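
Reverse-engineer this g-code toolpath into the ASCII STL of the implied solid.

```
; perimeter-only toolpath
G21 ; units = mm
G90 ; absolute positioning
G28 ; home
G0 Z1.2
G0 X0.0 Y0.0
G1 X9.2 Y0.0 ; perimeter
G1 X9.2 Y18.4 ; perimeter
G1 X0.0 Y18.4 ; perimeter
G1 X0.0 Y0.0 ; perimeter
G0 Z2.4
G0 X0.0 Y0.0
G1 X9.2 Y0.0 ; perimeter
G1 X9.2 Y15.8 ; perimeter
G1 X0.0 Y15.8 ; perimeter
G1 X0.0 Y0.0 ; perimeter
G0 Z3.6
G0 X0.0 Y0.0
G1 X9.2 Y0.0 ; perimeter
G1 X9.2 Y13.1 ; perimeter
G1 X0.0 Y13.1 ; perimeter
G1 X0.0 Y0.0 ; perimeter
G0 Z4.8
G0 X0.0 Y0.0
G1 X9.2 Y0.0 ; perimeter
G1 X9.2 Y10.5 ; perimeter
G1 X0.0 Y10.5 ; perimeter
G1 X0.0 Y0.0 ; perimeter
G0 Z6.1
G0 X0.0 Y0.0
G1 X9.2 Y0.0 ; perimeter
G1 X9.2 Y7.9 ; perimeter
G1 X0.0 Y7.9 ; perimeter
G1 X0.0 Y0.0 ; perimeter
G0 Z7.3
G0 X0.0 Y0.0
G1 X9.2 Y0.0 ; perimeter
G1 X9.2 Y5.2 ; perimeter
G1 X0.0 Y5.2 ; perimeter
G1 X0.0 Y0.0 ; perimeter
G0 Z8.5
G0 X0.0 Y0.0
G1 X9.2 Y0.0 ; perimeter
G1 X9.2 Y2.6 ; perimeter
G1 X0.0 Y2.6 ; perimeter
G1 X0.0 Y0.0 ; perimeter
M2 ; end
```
solid part
  facet normal 0.0000 0.0000 -1.0000
    outer loop
      vertex 9.2 21.0 0.0
      vertex 9.2 0.0 0.0
      vertex 0.0 0.0 0.0
    endloop
  endfacet
  facet normal 0.0000 0.0000 -1.0000
    outer loop
      vertex 0.0 21.0 0.0
      vertex 9.2 21.0 0.0
      vertex 0.0 0.0 0.0
    endloop
  endfacet
  facet normal 0.0000 -1.0000 0.0000
    outer loop
      vertex 0.0 0.0 0.0
      vertex 9.2 0.0 0.0
      vertex 9.2 0.0 9.7
    endloop
  endfacet
  facet normal 0.0000 -1.0000 0.0000
    outer loop
      vertex 0.0 0.0 0.0
      vertex 9.2 0.0 9.7
      vertex 0.0 0.0 9.7
    endloop
  endfacet
  facet normal 0.0000 0.4193 0.9078
    outer loop
      vertex 0.0 0.0 9.7
      vertex 9.2 0.0 9.7
      vertex 9.2 21.0 0.0
    endloop
  endfacet
  facet normal 0.0000 0.4193 0.9078
    outer loop
      vertex 0.0 0.0 9.7
      vertex 9.2 21.0 0.0
      vertex 0.0 21.0 0.0
    endloop
  endfacet
  facet normal -1.0000 0.0000 0.0000
    outer loop
      vertex 0.0 0.0 9.7
      vertex 0.0 21.0 0.0
      vertex 0.0 0.0 0.0
    endloop
  endfacet
  facet normal 1.0000 0.0000 0.0000
    outer loop
      vertex 9.2 0.0 0.0
      vertex 9.2 21.0 0.0
      vertex 9.2 0.0 9.7
    endloop
  endfacet
endsolid part

The G0 Z moves step by Δz≈1.2 mm. The G1 loops shrink linearly with z, so the solid tapers from its base footprint up to z≈9.7. Closing with a flat bottom cap and the tapered top and triangulating gives 8 facets — a wedge (ramp): 9.2 × 21 mm base, rising to 9.7 mm along the y=0 edge and sloping linearly to z=0 at y=21.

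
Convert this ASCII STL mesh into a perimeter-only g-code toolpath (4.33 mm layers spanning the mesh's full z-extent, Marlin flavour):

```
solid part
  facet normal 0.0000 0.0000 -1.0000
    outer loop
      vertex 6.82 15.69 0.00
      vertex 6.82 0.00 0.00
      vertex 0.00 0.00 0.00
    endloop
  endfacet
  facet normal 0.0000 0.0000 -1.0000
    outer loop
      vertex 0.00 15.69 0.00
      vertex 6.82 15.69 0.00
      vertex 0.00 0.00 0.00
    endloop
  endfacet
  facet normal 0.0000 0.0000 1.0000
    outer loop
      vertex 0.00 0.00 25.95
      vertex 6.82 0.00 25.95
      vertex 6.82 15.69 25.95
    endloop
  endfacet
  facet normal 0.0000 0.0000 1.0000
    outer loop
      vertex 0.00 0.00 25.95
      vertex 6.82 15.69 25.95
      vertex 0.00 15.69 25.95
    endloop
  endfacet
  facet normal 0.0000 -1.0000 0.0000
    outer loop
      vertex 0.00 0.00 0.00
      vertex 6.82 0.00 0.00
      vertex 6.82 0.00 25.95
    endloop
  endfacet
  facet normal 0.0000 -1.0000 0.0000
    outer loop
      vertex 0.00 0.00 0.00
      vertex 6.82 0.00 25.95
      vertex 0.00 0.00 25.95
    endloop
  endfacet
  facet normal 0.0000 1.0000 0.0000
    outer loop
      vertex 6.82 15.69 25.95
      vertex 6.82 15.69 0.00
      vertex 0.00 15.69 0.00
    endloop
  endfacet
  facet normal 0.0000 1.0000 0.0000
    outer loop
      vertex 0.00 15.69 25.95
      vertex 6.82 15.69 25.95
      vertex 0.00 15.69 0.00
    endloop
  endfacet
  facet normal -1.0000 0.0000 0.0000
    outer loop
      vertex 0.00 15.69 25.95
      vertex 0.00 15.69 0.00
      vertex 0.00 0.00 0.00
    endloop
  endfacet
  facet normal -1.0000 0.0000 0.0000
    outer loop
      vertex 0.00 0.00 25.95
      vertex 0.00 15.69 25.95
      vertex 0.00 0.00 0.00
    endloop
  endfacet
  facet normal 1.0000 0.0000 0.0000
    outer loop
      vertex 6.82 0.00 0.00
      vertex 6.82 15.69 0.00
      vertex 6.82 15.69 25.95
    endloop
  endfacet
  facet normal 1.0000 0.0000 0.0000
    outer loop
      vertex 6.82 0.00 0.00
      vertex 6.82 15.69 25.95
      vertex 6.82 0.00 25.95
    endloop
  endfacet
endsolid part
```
; perimeter-only toolpath
G21 ; units = mm
G90 ; absolute positioning
G28 ; home
; layer 1
G0 Z4.33
G0 X0.00 Y0.00
G1 X6.82 Y0.00
G1 X6.82 Y15.69
G1 X0.00 Y15.69
G1 X0.00 Y0.00
; layer 2
G0 Z8.65
G0 X0.00 Y0.00
G1 X6.82 Y0.00
G1 X6.82 Y15.69
G1 X0.00 Y15.69
G1 X0.00 Y0.00
; layer 3
G0 Z12.98
G0 X0.00 Y0.00
G1 X6.82 Y0.00
G1 X6.82 Y15.69
G1 X0.00 Y15.69
G1 X0.00 Y0.00
; layer 4
G0 Z17.30
G0 X0.00 Y0.00
G1 X6.82 Y0.00
G1 X6.82 Y15.69
G1 X0.00 Y15.69
G1 X0.00 Y0.00
; layer 5
G0 Z21.62
G0 X0.00 Y0.00
G1 X6.82 Y0.00
G1 X6.82 Y15.69
G1 X0.00 Y15.69
G1 X0.00 Y0.00
; layer 6
G0 Z25.95
G0 X0.00 Y0.00
G1 X6.82 Y0.00
G1 X6.82 Y15.69
G1 X0.00 Y15.69
G1 X0.00 Y0.00
M2 ; end

The solid is a rectangular box, roughly 6.82 × 15.7 mm footprint and 25.9 mm tall. Slicing at Δz = 4.33 mm — 6 equal slices spanning the solid's height, so layer i sits at z = i·h/6 — gives 6 non-empty perimeters. Each is a 4-segment closed polygon; G0 lifts to the layer z and rapids to the start vertex, then G1 traces the edges.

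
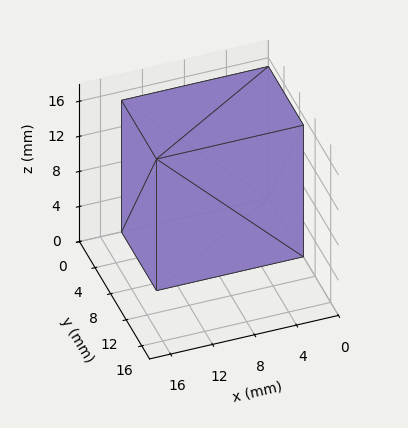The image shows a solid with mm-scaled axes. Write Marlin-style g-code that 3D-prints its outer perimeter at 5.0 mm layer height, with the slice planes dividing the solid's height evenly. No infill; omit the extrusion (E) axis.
Reading the render: the shape is a rectangular box, roughly 14 × 9 mm footprint and 15 mm tall (dimensions read to the nearest mm from the axis ticks). For the g-code, the solid's height is divided into equal slices at the stated Δz and each level perimeter traced with G1 moves after a G0 lift.

; perimeter-only toolpath
G21 ; units = mm
G90 ; absolute positioning
G28 ; home
; layer 1
G0 Z5.0
G0 X0.0 Y0.0
G1 X14.0 Y0.0
G1 X14.0 Y9.0
G1 X0.0 Y9.0
G1 X0.0 Y0.0
; layer 2
G0 Z10.0
G0 X0.0 Y0.0
G1 X14.0 Y0.0
G1 X14.0 Y9.0
G1 X0.0 Y9.0
G1 X0.0 Y0.0
; layer 3
G0 Z15.0
G0 X0.0 Y0.0
G1 X14.0 Y0.0
G1 X14.0 Y9.0
G1 X0.0 Y9.0
G1 X0.0 Y0.0
M2 ; end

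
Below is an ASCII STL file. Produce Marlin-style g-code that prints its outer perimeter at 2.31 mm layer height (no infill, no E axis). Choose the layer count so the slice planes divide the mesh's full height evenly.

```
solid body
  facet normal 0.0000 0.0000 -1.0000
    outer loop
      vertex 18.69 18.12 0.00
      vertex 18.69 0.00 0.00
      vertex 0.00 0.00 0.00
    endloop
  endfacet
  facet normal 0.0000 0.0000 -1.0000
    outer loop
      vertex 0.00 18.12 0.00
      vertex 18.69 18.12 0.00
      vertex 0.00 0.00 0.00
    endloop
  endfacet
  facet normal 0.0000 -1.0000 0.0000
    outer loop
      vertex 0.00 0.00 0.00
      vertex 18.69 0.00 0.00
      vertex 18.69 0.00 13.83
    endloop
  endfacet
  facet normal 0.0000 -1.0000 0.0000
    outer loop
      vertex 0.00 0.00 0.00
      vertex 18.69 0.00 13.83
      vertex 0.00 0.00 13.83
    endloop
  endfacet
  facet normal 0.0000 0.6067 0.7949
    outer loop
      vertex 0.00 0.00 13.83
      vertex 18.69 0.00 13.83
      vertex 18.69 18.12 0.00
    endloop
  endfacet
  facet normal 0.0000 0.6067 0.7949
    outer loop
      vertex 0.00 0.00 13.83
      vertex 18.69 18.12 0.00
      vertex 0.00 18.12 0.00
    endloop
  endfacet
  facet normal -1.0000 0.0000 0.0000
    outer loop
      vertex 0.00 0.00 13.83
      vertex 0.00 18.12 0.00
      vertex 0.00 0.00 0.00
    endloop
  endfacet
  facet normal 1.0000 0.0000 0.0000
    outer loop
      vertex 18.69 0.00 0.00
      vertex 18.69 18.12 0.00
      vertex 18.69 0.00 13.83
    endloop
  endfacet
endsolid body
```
; perimeter-only toolpath
G21 ; units = mm
G90 ; absolute positioning
G28 ; home
; layer 1
G0 Z2.31
G0 X0.00 Y0.00
G1 X18.69 Y0.00
G1 X18.69 Y15.10
G1 X0.00 Y15.10
G1 X0.00 Y0.00
; layer 2
G0 Z4.61
G0 X0.00 Y0.00
G1 X18.69 Y0.00
G1 X18.69 Y12.08
G1 X0.00 Y12.08
G1 X0.00 Y0.00
; layer 3
G0 Z6.92
G0 X0.00 Y0.00
G1 X18.69 Y0.00
G1 X18.69 Y9.06
G1 X0.00 Y9.06
G1 X0.00 Y0.00
; layer 4
G0 Z9.22
G0 X0.00 Y0.00
G1 X18.69 Y0.00
G1 X18.69 Y6.04
G1 X0.00 Y6.04
G1 X0.00 Y0.00
; layer 5
G0 Z11.53
G0 X0.00 Y0.00
G1 X18.69 Y0.00
G1 X18.69 Y3.02
G1 X0.00 Y3.02
G1 X0.00 Y0.00
M2 ; end

The solid is a wedge (ramp): 18.7 × 18.1 mm base, rising to 13.8 mm along the y=0 edge and sloping linearly to z=0 at y=18.1. Slicing at Δz = 2.31 mm — 6 equal slices spanning the solid's height, so layer i sits at z = i·h/6 — gives 5 non-empty perimeters. Each is a 4-segment closed polygon; G0 lifts to the layer z and rapids to the start vertex, then G1 traces the edges. The cross-section shrinks linearly with z (the slice at the apex is degenerate and omitted).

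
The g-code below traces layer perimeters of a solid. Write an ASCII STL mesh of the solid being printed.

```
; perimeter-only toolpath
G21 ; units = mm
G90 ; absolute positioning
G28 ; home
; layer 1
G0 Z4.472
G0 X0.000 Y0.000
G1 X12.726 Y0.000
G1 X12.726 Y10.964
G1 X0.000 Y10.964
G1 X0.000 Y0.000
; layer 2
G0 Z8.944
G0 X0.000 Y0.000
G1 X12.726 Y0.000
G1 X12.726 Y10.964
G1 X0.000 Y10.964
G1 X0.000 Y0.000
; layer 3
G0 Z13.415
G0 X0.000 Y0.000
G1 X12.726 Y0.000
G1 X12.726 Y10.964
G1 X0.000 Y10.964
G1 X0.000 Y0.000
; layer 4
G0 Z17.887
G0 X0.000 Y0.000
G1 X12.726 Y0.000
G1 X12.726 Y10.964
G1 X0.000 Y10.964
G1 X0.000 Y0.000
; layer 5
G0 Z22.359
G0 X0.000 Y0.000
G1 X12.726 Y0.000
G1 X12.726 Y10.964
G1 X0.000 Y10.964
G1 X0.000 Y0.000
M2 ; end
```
solid part
  facet normal 0.0000 0.0000 -1.0000
    outer loop
      vertex 12.726 10.964 0.000
      vertex 12.726 0.000 0.000
      vertex 0.000 0.000 0.000
    endloop
  endfacet
  facet normal 0.0000 0.0000 -1.0000
    outer loop
      vertex 0.000 10.964 0.000
      vertex 12.726 10.964 0.000
      vertex 0.000 0.000 0.000
    endloop
  endfacet
  facet normal 0.0000 0.0000 1.0000
    outer loop
      vertex 0.000 0.000 22.359
      vertex 12.726 0.000 22.359
      vertex 12.726 10.964 22.359
    endloop
  endfacet
  facet normal 0.0000 0.0000 1.0000
    outer loop
      vertex 0.000 0.000 22.359
      vertex 12.726 10.964 22.359
      vertex 0.000 10.964 22.359
    endloop
  endfacet
  facet normal 0.0000 -1.0000 0.0000
    outer loop
      vertex 0.000 0.000 0.000
      vertex 12.726 0.000 0.000
      vertex 12.726 0.000 22.359
    endloop
  endfacet
  facet normal 0.0000 -1.0000 0.0000
    outer loop
      vertex 0.000 0.000 0.000
      vertex 12.726 0.000 22.359
      vertex 0.000 0.000 22.359
    endloop
  endfacet
  facet normal 0.0000 1.0000 0.0000
    outer loop
      vertex 12.726 10.964 22.359
      vertex 12.726 10.964 0.000
      vertex 0.000 10.964 0.000
    endloop
  endfacet
  facet normal 0.0000 1.0000 0.0000
    outer loop
      vertex 0.000 10.964 22.359
      vertex 12.726 10.964 22.359
      vertex 0.000 10.964 0.000
    endloop
  endfacet
  facet normal -1.0000 0.0000 0.0000
    outer loop
      vertex 0.000 10.964 22.359
      vertex 0.000 10.964 0.000
      vertex 0.000 0.000 0.000
    endloop
  endfacet
  facet normal -1.0000 0.0000 0.0000
    outer loop
      vertex 0.000 0.000 22.359
      vertex 0.000 10.964 22.359
      vertex 0.000 0.000 0.000
    endloop
  endfacet
  facet normal 1.0000 0.0000 0.0000
    outer loop
      vertex 12.726 0.000 0.000
      vertex 12.726 10.964 0.000
      vertex 12.726 10.964 22.359
    endloop
  endfacet
  facet normal 1.0000 0.0000 0.0000
    outer loop
      vertex 12.726 0.000 0.000
      vertex 12.726 10.964 22.359
      vertex 12.726 0.000 22.359
    endloop
  endfacet
endsolid part

The G0 Z moves step by Δz≈4.472 mm. Every layer's G1 loop is the same polygon, so the solid is a straight extrusion of it from z=0 to z≈22.4. Closing with flat bottom and top caps and triangulating gives 12 facets — a rectangular box, roughly 12.7 × 11 mm footprint and 22.4 mm tall.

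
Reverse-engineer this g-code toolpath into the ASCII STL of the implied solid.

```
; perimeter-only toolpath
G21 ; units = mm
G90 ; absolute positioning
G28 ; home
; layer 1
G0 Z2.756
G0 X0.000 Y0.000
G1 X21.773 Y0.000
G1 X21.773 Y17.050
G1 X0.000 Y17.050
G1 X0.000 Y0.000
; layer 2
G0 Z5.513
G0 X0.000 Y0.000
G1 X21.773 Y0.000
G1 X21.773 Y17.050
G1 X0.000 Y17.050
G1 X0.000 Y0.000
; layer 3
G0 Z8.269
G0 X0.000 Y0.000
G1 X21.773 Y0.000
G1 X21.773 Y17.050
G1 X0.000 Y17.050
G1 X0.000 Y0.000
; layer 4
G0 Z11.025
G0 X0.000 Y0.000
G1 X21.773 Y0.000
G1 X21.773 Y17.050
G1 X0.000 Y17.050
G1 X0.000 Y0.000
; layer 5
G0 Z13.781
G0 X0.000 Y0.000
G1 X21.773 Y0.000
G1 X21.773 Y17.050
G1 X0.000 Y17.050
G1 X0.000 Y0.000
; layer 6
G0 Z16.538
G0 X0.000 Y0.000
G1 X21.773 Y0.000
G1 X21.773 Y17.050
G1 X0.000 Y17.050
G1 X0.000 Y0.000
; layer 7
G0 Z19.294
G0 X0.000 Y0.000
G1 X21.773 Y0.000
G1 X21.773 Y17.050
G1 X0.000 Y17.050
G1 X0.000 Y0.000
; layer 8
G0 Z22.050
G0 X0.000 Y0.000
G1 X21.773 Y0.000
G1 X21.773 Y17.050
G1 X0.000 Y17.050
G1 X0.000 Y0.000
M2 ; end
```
solid part
  facet normal 0.0000 0.0000 -1.0000
    outer loop
      vertex 21.773 17.050 0.000
      vertex 21.773 0.000 0.000
      vertex 0.000 0.000 0.000
    endloop
  endfacet
  facet normal 0.0000 0.0000 -1.0000
    outer loop
      vertex 0.000 17.050 0.000
      vertex 21.773 17.050 0.000
      vertex 0.000 0.000 0.000
    endloop
  endfacet
  facet normal 0.0000 0.0000 1.0000
    outer loop
      vertex 0.000 0.000 22.050
      vertex 21.773 0.000 22.050
      vertex 21.773 17.050 22.050
    endloop
  endfacet
  facet normal 0.0000 0.0000 1.0000
    outer loop
      vertex 0.000 0.000 22.050
      vertex 21.773 17.050 22.050
      vertex 0.000 17.050 22.050
    endloop
  endfacet
  facet normal 0.0000 -1.0000 0.0000
    outer loop
      vertex 0.000 0.000 0.000
      vertex 21.773 0.000 0.000
      vertex 21.773 0.000 22.050
    endloop
  endfacet
  facet normal 0.0000 -1.0000 0.0000
    outer loop
      vertex 0.000 0.000 0.000
      vertex 21.773 0.000 22.050
      vertex 0.000 0.000 22.050
    endloop
  endfacet
  facet normal 0.0000 1.0000 0.0000
    outer loop
      vertex 21.773 17.050 22.050
      vertex 21.773 17.050 0.000
      vertex 0.000 17.050 0.000
    endloop
  endfacet
  facet normal 0.0000 1.0000 0.0000
    outer loop
      vertex 0.000 17.050 22.050
      vertex 21.773 17.050 22.050
      vertex 0.000 17.050 0.000
    endloop
  endfacet
  facet normal -1.0000 0.0000 0.0000
    outer loop
      vertex 0.000 17.050 22.050
      vertex 0.000 17.050 0.000
      vertex 0.000 0.000 0.000
    endloop
  endfacet
  facet normal -1.0000 0.0000 0.0000
    outer loop
      vertex 0.000 0.000 22.050
      vertex 0.000 17.050 22.050
      vertex 0.000 0.000 0.000
    endloop
  endfacet
  facet normal 1.0000 0.0000 0.0000
    outer loop
      vertex 21.773 0.000 0.000
      vertex 21.773 17.050 0.000
      vertex 21.773 17.050 22.050
    endloop
  endfacet
  facet normal 1.0000 0.0000 0.0000
    outer loop
      vertex 21.773 0.000 0.000
      vertex 21.773 17.050 22.050
      vertex 21.773 0.000 22.050
    endloop
  endfacet
endsolid part

The G0 Z moves step by Δz≈2.756 mm. Every layer's G1 loop is the same polygon, so the solid is a straight extrusion of it from z=0 to z≈22.1. Closing with flat bottom and top caps and triangulating gives 12 facets — a rectangular box, roughly 21.8 × 17.1 mm footprint and 22.1 mm tall.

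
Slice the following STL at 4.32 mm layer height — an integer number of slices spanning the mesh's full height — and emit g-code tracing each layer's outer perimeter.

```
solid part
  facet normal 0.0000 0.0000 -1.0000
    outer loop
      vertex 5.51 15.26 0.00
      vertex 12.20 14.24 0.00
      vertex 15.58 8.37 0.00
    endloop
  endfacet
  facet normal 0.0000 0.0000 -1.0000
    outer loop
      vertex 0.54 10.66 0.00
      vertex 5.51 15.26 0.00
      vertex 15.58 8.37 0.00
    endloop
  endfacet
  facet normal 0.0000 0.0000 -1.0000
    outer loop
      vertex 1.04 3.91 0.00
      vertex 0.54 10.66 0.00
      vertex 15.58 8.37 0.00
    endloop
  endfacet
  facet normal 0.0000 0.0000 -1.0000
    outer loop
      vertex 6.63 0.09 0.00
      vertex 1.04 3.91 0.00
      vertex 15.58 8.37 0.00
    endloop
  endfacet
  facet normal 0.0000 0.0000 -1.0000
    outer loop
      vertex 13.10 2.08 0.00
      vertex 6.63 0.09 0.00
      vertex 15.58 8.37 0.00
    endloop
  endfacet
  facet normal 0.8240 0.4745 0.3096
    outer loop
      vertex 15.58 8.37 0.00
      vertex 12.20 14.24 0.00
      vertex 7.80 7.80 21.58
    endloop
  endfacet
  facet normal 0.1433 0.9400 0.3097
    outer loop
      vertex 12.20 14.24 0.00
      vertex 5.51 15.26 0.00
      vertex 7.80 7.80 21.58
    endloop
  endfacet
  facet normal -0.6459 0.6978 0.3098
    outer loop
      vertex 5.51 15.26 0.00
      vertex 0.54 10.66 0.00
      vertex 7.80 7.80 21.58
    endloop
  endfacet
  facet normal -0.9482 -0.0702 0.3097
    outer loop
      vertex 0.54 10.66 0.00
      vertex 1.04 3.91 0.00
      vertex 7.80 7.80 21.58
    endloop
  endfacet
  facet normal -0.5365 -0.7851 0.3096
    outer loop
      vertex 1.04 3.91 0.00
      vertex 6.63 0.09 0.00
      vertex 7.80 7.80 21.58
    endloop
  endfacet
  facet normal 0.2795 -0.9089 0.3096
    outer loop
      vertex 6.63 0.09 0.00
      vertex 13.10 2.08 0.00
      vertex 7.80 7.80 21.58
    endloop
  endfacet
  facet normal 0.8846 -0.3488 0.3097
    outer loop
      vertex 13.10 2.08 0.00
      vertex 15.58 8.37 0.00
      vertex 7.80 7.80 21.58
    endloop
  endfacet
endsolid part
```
; perimeter-only toolpath
G21 ; units = mm
G90 ; absolute positioning
G28 ; home
; layer 1
G0 Z4.32
G0 X14.02 Y8.26
G1 X11.32 Y12.95
G1 X5.97 Y13.77
G1 X1.99 Y10.09
G1 X2.39 Y4.69
G1 X6.86 Y1.63
G1 X12.04 Y3.22
G1 X14.02 Y8.26
; layer 2
G0 Z8.63
G0 X12.47 Y8.14
G1 X10.44 Y11.66
G1 X6.43 Y12.28
G1 X3.44 Y9.52
G1 X3.74 Y5.47
G1 X7.10 Y3.17
G1 X10.98 Y4.37
G1 X12.47 Y8.14
; layer 3
G0 Z12.95
G0 X10.91 Y8.03
G1 X9.56 Y10.38
G1 X6.88 Y10.78
G1 X4.90 Y8.94
G1 X5.10 Y6.24
G1 X7.33 Y4.72
G1 X9.92 Y5.51
G1 X10.91 Y8.03
; layer 4
G0 Z17.26
G0 X9.36 Y7.91
G1 X8.68 Y9.09
G1 X7.34 Y9.29
G1 X6.35 Y8.37
G1 X6.45 Y7.02
G1 X7.57 Y6.26
G1 X8.86 Y6.66
G1 X9.36 Y7.91
M2 ; end

The solid is a regular 7-sided pyramid, base circumscribed radius ≈ 7.8 mm, apex at z ≈ 21.6 mm. Slicing at Δz = 4.32 mm — 5 equal slices spanning the solid's height, so layer i sits at z = i·h/5 — gives 4 non-empty perimeters. Each is a 7-segment closed polygon; G0 lifts to the layer z and rapids to the start vertex, then G1 traces the edges. The cross-section shrinks linearly with z (the slice at the apex is degenerate and omitted).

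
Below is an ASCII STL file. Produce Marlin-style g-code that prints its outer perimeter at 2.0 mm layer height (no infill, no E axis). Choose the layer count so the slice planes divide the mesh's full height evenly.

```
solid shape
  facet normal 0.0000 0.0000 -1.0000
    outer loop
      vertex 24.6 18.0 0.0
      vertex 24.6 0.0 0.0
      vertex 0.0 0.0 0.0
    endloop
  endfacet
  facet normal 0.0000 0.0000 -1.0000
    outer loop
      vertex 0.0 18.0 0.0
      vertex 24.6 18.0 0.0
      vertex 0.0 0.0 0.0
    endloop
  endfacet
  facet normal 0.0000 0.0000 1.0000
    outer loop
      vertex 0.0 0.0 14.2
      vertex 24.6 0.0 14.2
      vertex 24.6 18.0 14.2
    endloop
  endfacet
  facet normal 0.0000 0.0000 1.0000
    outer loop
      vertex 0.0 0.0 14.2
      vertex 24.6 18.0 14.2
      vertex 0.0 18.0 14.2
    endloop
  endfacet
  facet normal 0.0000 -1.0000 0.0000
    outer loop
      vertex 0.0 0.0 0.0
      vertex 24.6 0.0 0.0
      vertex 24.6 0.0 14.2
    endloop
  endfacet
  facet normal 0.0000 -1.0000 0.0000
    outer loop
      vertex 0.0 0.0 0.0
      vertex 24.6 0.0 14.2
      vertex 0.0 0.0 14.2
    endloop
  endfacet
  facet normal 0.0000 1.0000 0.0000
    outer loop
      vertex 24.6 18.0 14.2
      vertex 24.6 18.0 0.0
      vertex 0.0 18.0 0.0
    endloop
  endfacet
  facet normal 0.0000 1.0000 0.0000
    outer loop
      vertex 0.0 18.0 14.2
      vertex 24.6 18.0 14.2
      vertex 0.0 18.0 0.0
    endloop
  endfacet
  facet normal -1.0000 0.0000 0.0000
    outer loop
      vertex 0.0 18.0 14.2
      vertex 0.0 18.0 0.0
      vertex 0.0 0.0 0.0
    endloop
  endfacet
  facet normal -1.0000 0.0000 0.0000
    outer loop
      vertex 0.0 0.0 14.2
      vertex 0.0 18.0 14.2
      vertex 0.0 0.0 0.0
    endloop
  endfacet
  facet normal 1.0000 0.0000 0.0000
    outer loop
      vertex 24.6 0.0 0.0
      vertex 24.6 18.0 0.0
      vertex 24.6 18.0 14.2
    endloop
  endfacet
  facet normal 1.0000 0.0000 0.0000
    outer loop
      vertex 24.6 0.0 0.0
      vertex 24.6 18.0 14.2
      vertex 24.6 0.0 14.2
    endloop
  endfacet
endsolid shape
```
; perimeter-only toolpath
G21 ; units = mm
G90 ; absolute positioning
G28 ; home
; layer 1
G0 Z2.0
G0 X0.0 Y0.0
G1 X24.6 Y0.0
G1 X24.6 Y18.0
G1 X0.0 Y18.0
G1 X0.0 Y0.0
; layer 2
G0 Z4.1
G0 X0.0 Y0.0
G1 X24.6 Y0.0
G1 X24.6 Y18.0
G1 X0.0 Y18.0
G1 X0.0 Y0.0
; layer 3
G0 Z6.1
G0 X0.0 Y0.0
G1 X24.6 Y0.0
G1 X24.6 Y18.0
G1 X0.0 Y18.0
G1 X0.0 Y0.0
; layer 4
G0 Z8.1
G0 X0.0 Y0.0
G1 X24.6 Y0.0
G1 X24.6 Y18.0
G1 X0.0 Y18.0
G1 X0.0 Y0.0
; layer 5
G0 Z10.1
G0 X0.0 Y0.0
G1 X24.6 Y0.0
G1 X24.6 Y18.0
G1 X0.0 Y18.0
G1 X0.0 Y0.0
; layer 6
G0 Z12.2
G0 X0.0 Y0.0
G1 X24.6 Y0.0
G1 X24.6 Y18.0
G1 X0.0 Y18.0
G1 X0.0 Y0.0
; layer 7
G0 Z14.2
G0 X0.0 Y0.0
G1 X24.6 Y0.0
G1 X24.6 Y18.0
G1 X0.0 Y18.0
G1 X0.0 Y0.0
M2 ; end

The solid is a rectangular box, roughly 24.6 × 18 mm footprint and 14.2 mm tall. Slicing at Δz = 2.0 mm — 7 equal slices spanning the solid's height, so layer i sits at z = i·h/7 — gives 7 non-empty perimeters. Each is a 4-segment closed polygon; G0 lifts to the layer z and rapids to the start vertex, then G1 traces the edges.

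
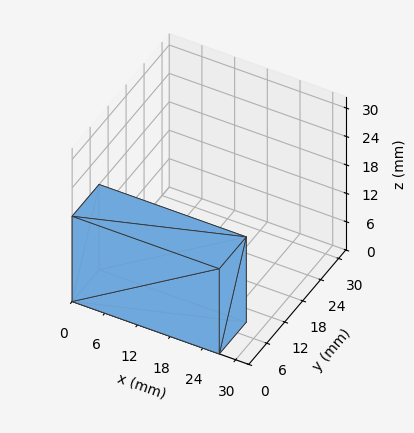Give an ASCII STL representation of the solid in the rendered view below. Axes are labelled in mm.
Reading the render: the shape is a rectangular box, roughly 27 × 9 mm footprint and 18 mm tall (dimensions read to the nearest mm from the axis ticks). For the STL, each face is triangulated and given an outward normal.

solid part
  facet normal 0.0000 0.0000 -1.0000
    outer loop
      vertex 27.00 9.00 0.00
      vertex 27.00 0.00 0.00
      vertex 0.00 0.00 0.00
    endloop
  endfacet
  facet normal 0.0000 0.0000 -1.0000
    outer loop
      vertex 0.00 9.00 0.00
      vertex 27.00 9.00 0.00
      vertex 0.00 0.00 0.00
    endloop
  endfacet
  facet normal 0.0000 0.0000 1.0000
    outer loop
      vertex 0.00 0.00 18.00
      vertex 27.00 0.00 18.00
      vertex 27.00 9.00 18.00
    endloop
  endfacet
  facet normal 0.0000 0.0000 1.0000
    outer loop
      vertex 0.00 0.00 18.00
      vertex 27.00 9.00 18.00
      vertex 0.00 9.00 18.00
    endloop
  endfacet
  facet normal 0.0000 -1.0000 0.0000
    outer loop
      vertex 0.00 0.00 0.00
      vertex 27.00 0.00 0.00
      vertex 27.00 0.00 18.00
    endloop
  endfacet
  facet normal 0.0000 -1.0000 0.0000
    outer loop
      vertex 0.00 0.00 0.00
      vertex 27.00 0.00 18.00
      vertex 0.00 0.00 18.00
    endloop
  endfacet
  facet normal 0.0000 1.0000 0.0000
    outer loop
      vertex 27.00 9.00 18.00
      vertex 27.00 9.00 0.00
      vertex 0.00 9.00 0.00
    endloop
  endfacet
  facet normal 0.0000 1.0000 0.0000
    outer loop
      vertex 0.00 9.00 18.00
      vertex 27.00 9.00 18.00
      vertex 0.00 9.00 0.00
    endloop
  endfacet
  facet normal -1.0000 0.0000 0.0000
    outer loop
      vertex 0.00 9.00 18.00
      vertex 0.00 9.00 0.00
      vertex 0.00 0.00 0.00
    endloop
  endfacet
  facet normal -1.0000 0.0000 0.0000
    outer loop
      vertex 0.00 0.00 18.00
      vertex 0.00 9.00 18.00
      vertex 0.00 0.00 0.00
    endloop
  endfacet
  facet normal 1.0000 0.0000 0.0000
    outer loop
      vertex 27.00 0.00 0.00
      vertex 27.00 9.00 0.00
      vertex 27.00 9.00 18.00
    endloop
  endfacet
  facet normal 1.0000 0.0000 0.0000
    outer loop
      vertex 27.00 0.00 0.00
      vertex 27.00 9.00 18.00
      vertex 27.00 0.00 18.00
    endloop
  endfacet
endsolid part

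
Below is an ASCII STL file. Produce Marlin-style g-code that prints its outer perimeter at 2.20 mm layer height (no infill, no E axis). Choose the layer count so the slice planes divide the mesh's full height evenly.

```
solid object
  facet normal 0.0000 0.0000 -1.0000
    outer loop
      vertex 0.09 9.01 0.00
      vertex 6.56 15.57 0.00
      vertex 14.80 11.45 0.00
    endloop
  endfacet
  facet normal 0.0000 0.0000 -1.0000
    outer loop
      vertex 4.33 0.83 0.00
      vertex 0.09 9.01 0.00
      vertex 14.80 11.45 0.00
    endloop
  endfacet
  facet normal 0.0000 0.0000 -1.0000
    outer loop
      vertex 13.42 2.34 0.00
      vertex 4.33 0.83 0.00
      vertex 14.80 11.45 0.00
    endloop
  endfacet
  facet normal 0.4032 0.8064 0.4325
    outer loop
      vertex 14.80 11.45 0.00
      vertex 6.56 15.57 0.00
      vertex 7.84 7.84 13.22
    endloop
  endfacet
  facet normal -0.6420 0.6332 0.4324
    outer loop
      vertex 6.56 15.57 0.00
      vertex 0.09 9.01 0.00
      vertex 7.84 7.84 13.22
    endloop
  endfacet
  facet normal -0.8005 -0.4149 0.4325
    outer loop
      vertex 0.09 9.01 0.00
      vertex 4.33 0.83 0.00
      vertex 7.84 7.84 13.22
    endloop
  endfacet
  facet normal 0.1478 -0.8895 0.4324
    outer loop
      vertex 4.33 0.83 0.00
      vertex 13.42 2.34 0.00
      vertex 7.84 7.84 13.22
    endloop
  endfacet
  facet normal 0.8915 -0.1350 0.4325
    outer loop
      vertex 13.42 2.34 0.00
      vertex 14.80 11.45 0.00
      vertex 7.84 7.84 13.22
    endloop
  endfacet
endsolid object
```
; perimeter-only toolpath
G21 ; units = mm
G90 ; absolute positioning
G28 ; home
; layer 1
G0 Z2.20
G0 X13.64 Y10.85
G1 X6.77 Y14.28
G1 X1.38 Y8.81
G1 X4.92 Y2.00
G1 X12.49 Y3.26
G1 X13.64 Y10.85
; layer 2
G0 Z4.41
G0 X12.48 Y10.25
G1 X6.99 Y12.99
G1 X2.67 Y8.62
G1 X5.50 Y3.17
G1 X11.56 Y4.17
G1 X12.48 Y10.25
; layer 3
G0 Z6.61
G0 X11.32 Y9.64
G1 X7.20 Y11.70
G1 X3.97 Y8.43
G1 X6.09 Y4.34
G1 X10.63 Y5.09
G1 X11.32 Y9.64
; layer 4
G0 Z8.81
G0 X10.16 Y9.04
G1 X7.41 Y10.42
G1 X5.26 Y8.23
G1 X6.67 Y5.50
G1 X9.70 Y6.01
G1 X10.16 Y9.04
; layer 5
G0 Z11.02
G0 X9.00 Y8.44
G1 X7.63 Y9.13
G1 X6.55 Y8.04
G1 X7.25 Y6.67
G1 X8.77 Y6.92
G1 X9.00 Y8.44
M2 ; end

The solid is a regular 5-sided pyramid, base circumscribed radius ≈ 7.84 mm, apex at z ≈ 13.2 mm. Slicing at Δz = 2.20 mm — 6 equal slices spanning the solid's height, so layer i sits at z = i·h/6 — gives 5 non-empty perimeters. Each is a 5-segment closed polygon; G0 lifts to the layer z and rapids to the start vertex, then G1 traces the edges. The cross-section shrinks linearly with z (the slice at the apex is degenerate and omitted).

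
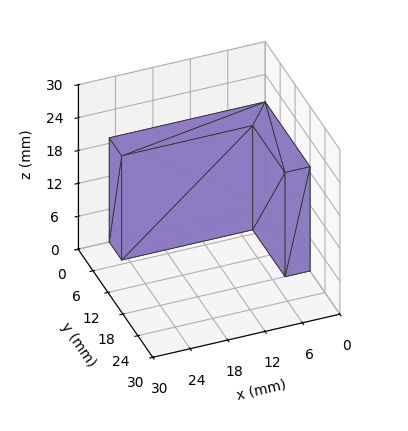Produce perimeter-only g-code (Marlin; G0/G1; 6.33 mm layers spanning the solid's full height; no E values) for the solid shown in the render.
Reading the render: the shape is an L-shaped prism: outer 25 × 18 mm, arm thicknesses ≈ 5 mm (horizontal) and 4 mm (vertical), extruded 19 mm in z (dimensions read to the nearest mm from the axis ticks). For the g-code, the solid's height is divided into equal slices at the stated Δz and each level perimeter traced with G1 moves after a G0 lift.

; perimeter-only toolpath
G21 ; units = mm
G90 ; absolute positioning
G28 ; home
; layer 1
G0 Z6.33
G0 X0.00 Y0.00
G1 X25.00 Y0.00
G1 X25.00 Y5.00
G1 X4.00 Y5.00
G1 X4.00 Y18.00
G1 X0.00 Y18.00
G1 X0.00 Y0.00
; layer 2
G0 Z12.67
G0 X0.00 Y0.00
G1 X25.00 Y0.00
G1 X25.00 Y5.00
G1 X4.00 Y5.00
G1 X4.00 Y18.00
G1 X0.00 Y18.00
G1 X0.00 Y0.00
; layer 3
G0 Z19.00
G0 X0.00 Y0.00
G1 X25.00 Y0.00
G1 X25.00 Y5.00
G1 X4.00 Y5.00
G1 X4.00 Y18.00
G1 X0.00 Y18.00
G1 X0.00 Y0.00
M2 ; end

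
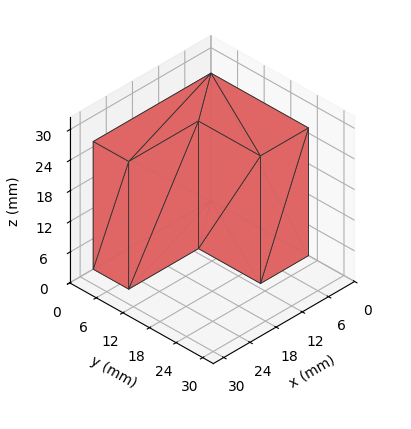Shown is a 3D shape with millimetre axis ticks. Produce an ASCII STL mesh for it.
Reading the render: the shape is an L-shaped prism: outer 27 × 22 mm, arm thicknesses ≈ 8 mm (horizontal) and 11 mm (vertical), extruded 25 mm in z (dimensions read to the nearest mm from the axis ticks). For the STL, each face is triangulated and given an outward normal.

solid part
  facet normal 0.0000 0.0000 -1.0000
    outer loop
      vertex 27.00 8.00 0.00
      vertex 27.00 0.00 0.00
      vertex 0.00 0.00 0.00
    endloop
  endfacet
  facet normal 0.0000 0.0000 -1.0000
    outer loop
      vertex 11.00 8.00 0.00
      vertex 27.00 8.00 0.00
      vertex 0.00 0.00 0.00
    endloop
  endfacet
  facet normal 0.0000 0.0000 -1.0000
    outer loop
      vertex 11.00 22.00 0.00
      vertex 11.00 8.00 0.00
      vertex 0.00 0.00 0.00
    endloop
  endfacet
  facet normal 0.0000 0.0000 -1.0000
    outer loop
      vertex 0.00 22.00 0.00
      vertex 11.00 22.00 0.00
      vertex 0.00 0.00 0.00
    endloop
  endfacet
  facet normal 0.0000 0.0000 1.0000
    outer loop
      vertex 0.00 0.00 25.00
      vertex 27.00 0.00 25.00
      vertex 27.00 8.00 25.00
    endloop
  endfacet
  facet normal 0.0000 0.0000 1.0000
    outer loop
      vertex 0.00 0.00 25.00
      vertex 27.00 8.00 25.00
      vertex 11.00 8.00 25.00
    endloop
  endfacet
  facet normal 0.0000 0.0000 1.0000
    outer loop
      vertex 0.00 0.00 25.00
      vertex 11.00 8.00 25.00
      vertex 11.00 22.00 25.00
    endloop
  endfacet
  facet normal 0.0000 0.0000 1.0000
    outer loop
      vertex 0.00 0.00 25.00
      vertex 11.00 22.00 25.00
      vertex 0.00 22.00 25.00
    endloop
  endfacet
  facet normal 0.0000 -1.0000 0.0000
    outer loop
      vertex 0.00 0.00 0.00
      vertex 27.00 0.00 0.00
      vertex 27.00 0.00 25.00
    endloop
  endfacet
  facet normal 0.0000 -1.0000 0.0000
    outer loop
      vertex 0.00 0.00 0.00
      vertex 27.00 0.00 25.00
      vertex 0.00 0.00 25.00
    endloop
  endfacet
  facet normal 1.0000 0.0000 0.0000
    outer loop
      vertex 27.00 0.00 0.00
      vertex 27.00 8.00 0.00
      vertex 27.00 8.00 25.00
    endloop
  endfacet
  facet normal 1.0000 0.0000 0.0000
    outer loop
      vertex 27.00 0.00 0.00
      vertex 27.00 8.00 25.00
      vertex 27.00 0.00 25.00
    endloop
  endfacet
  facet normal 0.0000 1.0000 0.0000
    outer loop
      vertex 27.00 8.00 0.00
      vertex 11.00 8.00 0.00
      vertex 11.00 8.00 25.00
    endloop
  endfacet
  facet normal 0.0000 1.0000 0.0000
    outer loop
      vertex 27.00 8.00 0.00
      vertex 11.00 8.00 25.00
      vertex 27.00 8.00 25.00
    endloop
  endfacet
  facet normal 1.0000 0.0000 0.0000
    outer loop
      vertex 11.00 8.00 0.00
      vertex 11.00 22.00 0.00
      vertex 11.00 22.00 25.00
    endloop
  endfacet
  facet normal 1.0000 0.0000 0.0000
    outer loop
      vertex 11.00 8.00 0.00
      vertex 11.00 22.00 25.00
      vertex 11.00 8.00 25.00
    endloop
  endfacet
  facet normal 0.0000 1.0000 0.0000
    outer loop
      vertex 11.00 22.00 0.00
      vertex 0.00 22.00 0.00
      vertex 0.00 22.00 25.00
    endloop
  endfacet
  facet normal 0.0000 1.0000 0.0000
    outer loop
      vertex 11.00 22.00 0.00
      vertex 0.00 22.00 25.00
      vertex 11.00 22.00 25.00
    endloop
  endfacet
  facet normal -1.0000 0.0000 0.0000
    outer loop
      vertex 0.00 22.00 0.00
      vertex 0.00 0.00 0.00
      vertex 0.00 0.00 25.00
    endloop
  endfacet
  facet normal -1.0000 0.0000 0.0000
    outer loop
      vertex 0.00 22.00 0.00
      vertex 0.00 0.00 25.00
      vertex 0.00 22.00 25.00
    endloop
  endfacet
endsolid part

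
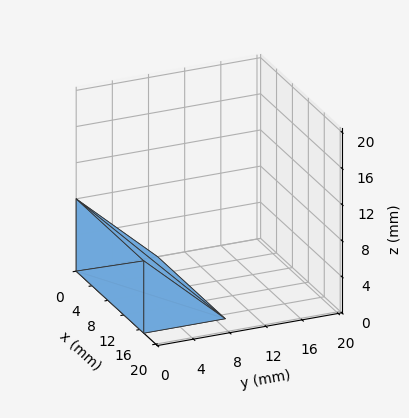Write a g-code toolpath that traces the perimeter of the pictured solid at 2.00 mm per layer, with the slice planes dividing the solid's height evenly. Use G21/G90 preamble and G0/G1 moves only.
Reading the render: the shape is a wedge (ramp): 17 × 9 mm base, rising to 8 mm along the y=0 edge and sloping linearly to z=0 at y=9 (dimensions read to the nearest mm from the axis ticks). For the g-code, the solid's height is divided into equal slices at the stated Δz and each level perimeter traced with G1 moves after a G0 lift.

; perimeter-only toolpath
G21 ; units = mm
G90 ; absolute positioning
G28 ; home
; layer 1
G0 Z2.00
G0 X0.00 Y0.00
G1 X17.00 Y0.00
G1 X17.00 Y6.75
G1 X0.00 Y6.75
G1 X0.00 Y0.00
; layer 2
G0 Z4.00
G0 X0.00 Y0.00
G1 X17.00 Y0.00
G1 X17.00 Y4.50
G1 X0.00 Y4.50
G1 X0.00 Y0.00
; layer 3
G0 Z6.00
G0 X0.00 Y0.00
G1 X17.00 Y0.00
G1 X17.00 Y2.25
G1 X0.00 Y2.25
G1 X0.00 Y0.00
M2 ; end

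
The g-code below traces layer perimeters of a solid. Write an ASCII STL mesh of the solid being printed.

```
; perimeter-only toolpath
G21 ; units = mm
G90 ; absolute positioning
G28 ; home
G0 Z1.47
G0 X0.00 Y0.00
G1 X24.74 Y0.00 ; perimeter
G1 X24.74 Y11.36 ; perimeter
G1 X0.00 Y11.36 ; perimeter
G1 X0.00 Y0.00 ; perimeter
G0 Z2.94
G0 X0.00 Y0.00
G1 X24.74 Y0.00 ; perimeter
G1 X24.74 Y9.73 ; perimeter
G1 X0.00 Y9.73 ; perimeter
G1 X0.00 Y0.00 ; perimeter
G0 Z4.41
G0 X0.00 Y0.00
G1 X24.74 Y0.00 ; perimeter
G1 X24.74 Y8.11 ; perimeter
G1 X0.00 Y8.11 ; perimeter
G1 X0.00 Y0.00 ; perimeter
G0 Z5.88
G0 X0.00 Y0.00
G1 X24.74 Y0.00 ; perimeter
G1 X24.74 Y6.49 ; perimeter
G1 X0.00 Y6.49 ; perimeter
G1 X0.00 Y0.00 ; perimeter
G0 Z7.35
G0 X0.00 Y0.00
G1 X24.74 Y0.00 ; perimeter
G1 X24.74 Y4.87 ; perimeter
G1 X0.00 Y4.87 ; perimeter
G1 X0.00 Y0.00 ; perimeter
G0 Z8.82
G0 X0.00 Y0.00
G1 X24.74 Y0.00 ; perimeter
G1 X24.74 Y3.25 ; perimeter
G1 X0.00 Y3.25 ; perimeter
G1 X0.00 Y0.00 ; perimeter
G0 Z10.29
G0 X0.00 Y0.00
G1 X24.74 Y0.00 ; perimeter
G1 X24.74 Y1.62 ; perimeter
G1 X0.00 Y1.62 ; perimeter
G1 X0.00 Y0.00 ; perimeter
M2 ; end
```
solid part
  facet normal 0.0000 0.0000 -1.0000
    outer loop
      vertex 24.74 12.98 0.00
      vertex 24.74 0.00 0.00
      vertex 0.00 0.00 0.00
    endloop
  endfacet
  facet normal 0.0000 0.0000 -1.0000
    outer loop
      vertex 0.00 12.98 0.00
      vertex 24.74 12.98 0.00
      vertex 0.00 0.00 0.00
    endloop
  endfacet
  facet normal 0.0000 -1.0000 0.0000
    outer loop
      vertex 0.00 0.00 0.00
      vertex 24.74 0.00 0.00
      vertex 24.74 0.00 11.76
    endloop
  endfacet
  facet normal 0.0000 -1.0000 0.0000
    outer loop
      vertex 0.00 0.00 0.00
      vertex 24.74 0.00 11.76
      vertex 0.00 0.00 11.76
    endloop
  endfacet
  facet normal 0.0000 0.6714 0.7411
    outer loop
      vertex 0.00 0.00 11.76
      vertex 24.74 0.00 11.76
      vertex 24.74 12.98 0.00
    endloop
  endfacet
  facet normal 0.0000 0.6714 0.7411
    outer loop
      vertex 0.00 0.00 11.76
      vertex 24.74 12.98 0.00
      vertex 0.00 12.98 0.00
    endloop
  endfacet
  facet normal -1.0000 0.0000 0.0000
    outer loop
      vertex 0.00 0.00 11.76
      vertex 0.00 12.98 0.00
      vertex 0.00 0.00 0.00
    endloop
  endfacet
  facet normal 1.0000 0.0000 0.0000
    outer loop
      vertex 24.74 0.00 0.00
      vertex 24.74 12.98 0.00
      vertex 24.74 0.00 11.76
    endloop
  endfacet
endsolid part

The G0 Z moves step by Δz≈1.47 mm. The G1 loops shrink linearly with z, so the solid tapers from its base footprint up to z≈11.8. Closing with a flat bottom cap and the tapered top and triangulating gives 8 facets — a wedge (ramp): 24.7 × 13 mm base, rising to 11.8 mm along the y=0 edge and sloping linearly to z=0 at y=13.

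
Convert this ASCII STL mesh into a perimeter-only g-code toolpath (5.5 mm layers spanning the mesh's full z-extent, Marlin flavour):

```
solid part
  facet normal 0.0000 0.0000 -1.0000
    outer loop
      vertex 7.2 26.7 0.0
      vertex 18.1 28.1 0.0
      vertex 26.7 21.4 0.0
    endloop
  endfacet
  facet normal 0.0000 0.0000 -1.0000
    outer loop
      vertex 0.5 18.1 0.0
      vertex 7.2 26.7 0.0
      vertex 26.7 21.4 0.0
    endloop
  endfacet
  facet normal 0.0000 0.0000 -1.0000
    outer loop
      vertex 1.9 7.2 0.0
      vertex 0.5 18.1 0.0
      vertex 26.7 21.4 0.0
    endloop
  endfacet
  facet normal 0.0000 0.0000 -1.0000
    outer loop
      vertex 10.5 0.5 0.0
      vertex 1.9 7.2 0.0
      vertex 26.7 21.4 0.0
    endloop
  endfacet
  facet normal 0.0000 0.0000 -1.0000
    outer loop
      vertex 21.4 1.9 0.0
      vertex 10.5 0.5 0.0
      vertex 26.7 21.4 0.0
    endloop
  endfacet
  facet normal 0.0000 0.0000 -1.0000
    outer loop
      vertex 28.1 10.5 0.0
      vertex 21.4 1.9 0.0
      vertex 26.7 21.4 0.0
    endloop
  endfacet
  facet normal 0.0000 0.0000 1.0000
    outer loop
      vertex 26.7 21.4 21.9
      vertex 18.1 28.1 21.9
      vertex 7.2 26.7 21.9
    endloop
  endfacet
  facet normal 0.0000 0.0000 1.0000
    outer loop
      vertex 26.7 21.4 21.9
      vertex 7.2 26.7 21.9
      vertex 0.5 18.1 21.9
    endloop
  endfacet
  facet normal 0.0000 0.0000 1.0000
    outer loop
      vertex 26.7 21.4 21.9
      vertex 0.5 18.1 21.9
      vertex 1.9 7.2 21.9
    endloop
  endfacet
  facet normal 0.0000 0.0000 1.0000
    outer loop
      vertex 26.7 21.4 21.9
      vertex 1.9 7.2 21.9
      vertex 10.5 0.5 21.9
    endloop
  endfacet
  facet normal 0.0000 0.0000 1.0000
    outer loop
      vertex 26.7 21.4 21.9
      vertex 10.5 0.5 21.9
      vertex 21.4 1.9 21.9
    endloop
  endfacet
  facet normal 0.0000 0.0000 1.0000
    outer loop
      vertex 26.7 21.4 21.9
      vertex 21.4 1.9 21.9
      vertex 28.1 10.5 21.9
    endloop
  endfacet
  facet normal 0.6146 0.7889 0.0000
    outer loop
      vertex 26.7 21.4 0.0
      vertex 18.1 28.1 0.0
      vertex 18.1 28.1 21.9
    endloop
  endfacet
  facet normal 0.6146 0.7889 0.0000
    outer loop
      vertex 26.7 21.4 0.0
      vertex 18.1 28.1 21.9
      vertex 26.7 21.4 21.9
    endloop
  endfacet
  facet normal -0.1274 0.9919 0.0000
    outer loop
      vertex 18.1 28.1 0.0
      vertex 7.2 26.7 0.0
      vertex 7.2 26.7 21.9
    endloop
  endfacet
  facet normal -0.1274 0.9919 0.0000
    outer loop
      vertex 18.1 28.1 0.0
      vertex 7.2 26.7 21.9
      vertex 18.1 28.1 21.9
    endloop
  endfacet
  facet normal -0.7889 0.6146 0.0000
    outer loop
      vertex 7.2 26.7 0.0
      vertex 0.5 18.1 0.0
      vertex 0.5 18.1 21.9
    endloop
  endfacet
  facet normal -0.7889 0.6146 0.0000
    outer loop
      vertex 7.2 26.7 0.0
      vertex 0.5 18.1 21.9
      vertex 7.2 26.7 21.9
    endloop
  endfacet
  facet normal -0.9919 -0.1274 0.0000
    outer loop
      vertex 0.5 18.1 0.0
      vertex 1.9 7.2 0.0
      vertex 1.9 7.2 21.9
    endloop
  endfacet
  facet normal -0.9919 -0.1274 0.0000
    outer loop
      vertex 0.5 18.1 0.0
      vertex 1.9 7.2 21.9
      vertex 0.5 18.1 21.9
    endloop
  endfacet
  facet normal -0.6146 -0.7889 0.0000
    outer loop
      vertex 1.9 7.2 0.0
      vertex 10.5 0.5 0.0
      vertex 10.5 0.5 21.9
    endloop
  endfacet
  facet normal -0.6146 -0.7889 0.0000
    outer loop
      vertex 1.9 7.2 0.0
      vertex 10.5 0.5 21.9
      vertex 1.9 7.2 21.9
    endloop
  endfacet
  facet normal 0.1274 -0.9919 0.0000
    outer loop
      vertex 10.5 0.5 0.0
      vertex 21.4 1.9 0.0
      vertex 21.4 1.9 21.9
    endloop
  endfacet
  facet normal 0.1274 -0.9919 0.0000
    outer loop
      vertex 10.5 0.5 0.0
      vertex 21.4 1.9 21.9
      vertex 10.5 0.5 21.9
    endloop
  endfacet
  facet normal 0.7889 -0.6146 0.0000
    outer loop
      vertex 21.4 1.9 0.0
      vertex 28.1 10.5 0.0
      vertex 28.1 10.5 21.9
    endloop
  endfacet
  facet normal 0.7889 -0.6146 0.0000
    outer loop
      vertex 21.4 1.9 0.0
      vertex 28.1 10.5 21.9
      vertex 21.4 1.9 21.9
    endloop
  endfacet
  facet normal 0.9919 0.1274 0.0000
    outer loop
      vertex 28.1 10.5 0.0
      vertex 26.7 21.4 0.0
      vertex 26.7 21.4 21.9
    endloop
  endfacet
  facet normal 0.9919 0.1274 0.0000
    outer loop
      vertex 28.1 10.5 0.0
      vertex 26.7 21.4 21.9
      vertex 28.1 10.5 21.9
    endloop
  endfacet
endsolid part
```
; perimeter-only toolpath
G21 ; units = mm
G90 ; absolute positioning
G28 ; home
; layer 1
G0 Z5.5
G0 X26.7 Y21.4
G1 X18.1 Y28.1
G1 X7.2 Y26.7
G1 X0.5 Y18.1
G1 X1.9 Y7.2
G1 X10.5 Y0.5
G1 X21.4 Y1.9
G1 X28.1 Y10.5
G1 X26.7 Y21.4
; layer 2
G0 Z10.9
G0 X26.7 Y21.4
G1 X18.1 Y28.1
G1 X7.2 Y26.7
G1 X0.5 Y18.1
G1 X1.9 Y7.2
G1 X10.5 Y0.5
G1 X21.4 Y1.9
G1 X28.1 Y10.5
G1 X26.7 Y21.4
; layer 3
G0 Z16.4
G0 X26.7 Y21.4
G1 X18.1 Y28.1
G1 X7.2 Y26.7
G1 X0.5 Y18.1
G1 X1.9 Y7.2
G1 X10.5 Y0.5
G1 X21.4 Y1.9
G1 X28.1 Y10.5
G1 X26.7 Y21.4
; layer 4
G0 Z21.9
G0 X26.7 Y21.4
G1 X18.1 Y28.1
G1 X7.2 Y26.7
G1 X0.5 Y18.1
G1 X1.9 Y7.2
G1 X10.5 Y0.5
G1 X21.4 Y1.9
G1 X28.1 Y10.5
G1 X26.7 Y21.4
M2 ; end

The solid is a regular 8-sided prism (a cylinder approximated with 8 flat sides), circumscribed radius ≈ 14.3 mm, height ≈ 21.9 mm. Slicing at Δz = 5.5 mm — 4 equal slices spanning the solid's height, so layer i sits at z = i·h/4 — gives 4 non-empty perimeters. Each is a 8-segment closed polygon; G0 lifts to the layer z and rapids to the start vertex, then G1 traces the edges.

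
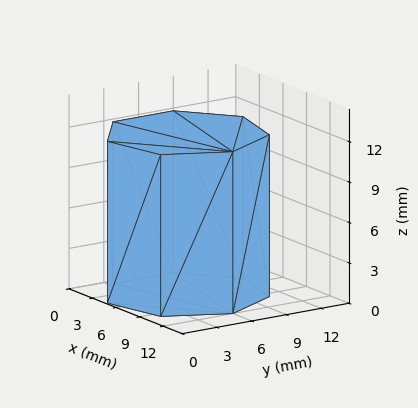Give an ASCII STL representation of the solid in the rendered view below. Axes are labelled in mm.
Reading the render: the shape is a regular 7-sided prism (a cylinder approximated with 7 flat sides), circumscribed radius ≈ 6 mm, height ≈ 12 mm (dimensions read to the nearest mm from the axis ticks). For the STL, each face is triangulated and given an outward normal.

solid part
  facet normal 0.0000 0.0000 -1.0000
    outer loop
      vertex 4.665 11.850 0.000
      vertex 9.741 10.691 0.000
      vertex 12.000 6.000 0.000
    endloop
  endfacet
  facet normal 0.0000 0.0000 -1.0000
    outer loop
      vertex 0.594 8.603 0.000
      vertex 4.665 11.850 0.000
      vertex 12.000 6.000 0.000
    endloop
  endfacet
  facet normal 0.0000 0.0000 -1.0000
    outer loop
      vertex 0.594 3.397 0.000
      vertex 0.594 8.603 0.000
      vertex 12.000 6.000 0.000
    endloop
  endfacet
  facet normal 0.0000 0.0000 -1.0000
    outer loop
      vertex 4.665 0.150 0.000
      vertex 0.594 3.397 0.000
      vertex 12.000 6.000 0.000
    endloop
  endfacet
  facet normal 0.0000 0.0000 -1.0000
    outer loop
      vertex 9.741 1.309 0.000
      vertex 4.665 0.150 0.000
      vertex 12.000 6.000 0.000
    endloop
  endfacet
  facet normal 0.0000 0.0000 1.0000
    outer loop
      vertex 12.000 6.000 12.000
      vertex 9.741 10.691 12.000
      vertex 4.665 11.850 12.000
    endloop
  endfacet
  facet normal 0.0000 0.0000 1.0000
    outer loop
      vertex 12.000 6.000 12.000
      vertex 4.665 11.850 12.000
      vertex 0.594 8.603 12.000
    endloop
  endfacet
  facet normal 0.0000 0.0000 1.0000
    outer loop
      vertex 12.000 6.000 12.000
      vertex 0.594 8.603 12.000
      vertex 0.594 3.397 12.000
    endloop
  endfacet
  facet normal 0.0000 0.0000 1.0000
    outer loop
      vertex 12.000 6.000 12.000
      vertex 0.594 3.397 12.000
      vertex 4.665 0.150 12.000
    endloop
  endfacet
  facet normal 0.0000 0.0000 1.0000
    outer loop
      vertex 12.000 6.000 12.000
      vertex 4.665 0.150 12.000
      vertex 9.741 1.309 12.000
    endloop
  endfacet
  facet normal 0.9010 0.4339 0.0000
    outer loop
      vertex 12.000 6.000 0.000
      vertex 9.741 10.691 0.000
      vertex 9.741 10.691 12.000
    endloop
  endfacet
  facet normal 0.9010 0.4339 0.0000
    outer loop
      vertex 12.000 6.000 0.000
      vertex 9.741 10.691 12.000
      vertex 12.000 6.000 12.000
    endloop
  endfacet
  facet normal 0.2226 0.9749 0.0000
    outer loop
      vertex 9.741 10.691 0.000
      vertex 4.665 11.850 0.000
      vertex 4.665 11.850 12.000
    endloop
  endfacet
  facet normal 0.2226 0.9749 0.0000
    outer loop
      vertex 9.741 10.691 0.000
      vertex 4.665 11.850 12.000
      vertex 9.741 10.691 12.000
    endloop
  endfacet
  facet normal -0.6235 0.7818 0.0000
    outer loop
      vertex 4.665 11.850 0.000
      vertex 0.594 8.603 0.000
      vertex 0.594 8.603 12.000
    endloop
  endfacet
  facet normal -0.6235 0.7818 0.0000
    outer loop
      vertex 4.665 11.850 0.000
      vertex 0.594 8.603 12.000
      vertex 4.665 11.850 12.000
    endloop
  endfacet
  facet normal -1.0000 0.0000 0.0000
    outer loop
      vertex 0.594 8.603 0.000
      vertex 0.594 3.397 0.000
      vertex 0.594 3.397 12.000
    endloop
  endfacet
  facet normal -1.0000 0.0000 0.0000
    outer loop
      vertex 0.594 8.603 0.000
      vertex 0.594 3.397 12.000
      vertex 0.594 8.603 12.000
    endloop
  endfacet
  facet normal -0.6235 -0.7818 0.0000
    outer loop
      vertex 0.594 3.397 0.000
      vertex 4.665 0.150 0.000
      vertex 4.665 0.150 12.000
    endloop
  endfacet
  facet normal -0.6235 -0.7818 0.0000
    outer loop
      vertex 0.594 3.397 0.000
      vertex 4.665 0.150 12.000
      vertex 0.594 3.397 12.000
    endloop
  endfacet
  facet normal 0.2226 -0.9749 0.0000
    outer loop
      vertex 4.665 0.150 0.000
      vertex 9.741 1.309 0.000
      vertex 9.741 1.309 12.000
    endloop
  endfacet
  facet normal 0.2226 -0.9749 0.0000
    outer loop
      vertex 4.665 0.150 0.000
      vertex 9.741 1.309 12.000
      vertex 4.665 0.150 12.000
    endloop
  endfacet
  facet normal 0.9010 -0.4339 0.0000
    outer loop
      vertex 9.741 1.309 0.000
      vertex 12.000 6.000 0.000
      vertex 12.000 6.000 12.000
    endloop
  endfacet
  facet normal 0.9010 -0.4339 0.0000
    outer loop
      vertex 9.741 1.309 0.000
      vertex 12.000 6.000 12.000
      vertex 9.741 1.309 12.000
    endloop
  endfacet
endsolid part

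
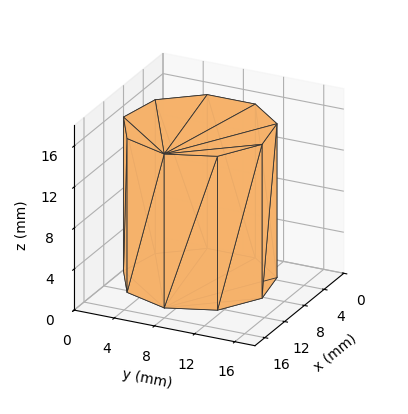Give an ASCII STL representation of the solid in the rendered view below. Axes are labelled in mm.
Reading the render: the shape is a regular 9-sided prism (a cylinder approximated with 9 flat sides), circumscribed radius ≈ 7 mm, height ≈ 15 mm (dimensions read to the nearest mm from the axis ticks). For the STL, each face is triangulated and given an outward normal.

solid part
  facet normal 0.0000 0.0000 -1.0000
    outer loop
      vertex 8.216 13.894 0.000
      vertex 12.362 11.500 0.000
      vertex 14.000 7.000 0.000
    endloop
  endfacet
  facet normal 0.0000 0.0000 -1.0000
    outer loop
      vertex 3.500 13.062 0.000
      vertex 8.216 13.894 0.000
      vertex 14.000 7.000 0.000
    endloop
  endfacet
  facet normal 0.0000 0.0000 -1.0000
    outer loop
      vertex 0.422 9.394 0.000
      vertex 3.500 13.062 0.000
      vertex 14.000 7.000 0.000
    endloop
  endfacet
  facet normal 0.0000 0.0000 -1.0000
    outer loop
      vertex 0.422 4.606 0.000
      vertex 0.422 9.394 0.000
      vertex 14.000 7.000 0.000
    endloop
  endfacet
  facet normal 0.0000 0.0000 -1.0000
    outer loop
      vertex 3.500 0.938 0.000
      vertex 0.422 4.606 0.000
      vertex 14.000 7.000 0.000
    endloop
  endfacet
  facet normal 0.0000 0.0000 -1.0000
    outer loop
      vertex 8.216 0.106 0.000
      vertex 3.500 0.938 0.000
      vertex 14.000 7.000 0.000
    endloop
  endfacet
  facet normal 0.0000 0.0000 -1.0000
    outer loop
      vertex 12.362 2.500 0.000
      vertex 8.216 0.106 0.000
      vertex 14.000 7.000 0.000
    endloop
  endfacet
  facet normal 0.0000 0.0000 1.0000
    outer loop
      vertex 14.000 7.000 15.000
      vertex 12.362 11.500 15.000
      vertex 8.216 13.894 15.000
    endloop
  endfacet
  facet normal 0.0000 0.0000 1.0000
    outer loop
      vertex 14.000 7.000 15.000
      vertex 8.216 13.894 15.000
      vertex 3.500 13.062 15.000
    endloop
  endfacet
  facet normal 0.0000 0.0000 1.0000
    outer loop
      vertex 14.000 7.000 15.000
      vertex 3.500 13.062 15.000
      vertex 0.422 9.394 15.000
    endloop
  endfacet
  facet normal 0.0000 0.0000 1.0000
    outer loop
      vertex 14.000 7.000 15.000
      vertex 0.422 9.394 15.000
      vertex 0.422 4.606 15.000
    endloop
  endfacet
  facet normal 0.0000 0.0000 1.0000
    outer loop
      vertex 14.000 7.000 15.000
      vertex 0.422 4.606 15.000
      vertex 3.500 0.938 15.000
    endloop
  endfacet
  facet normal 0.0000 0.0000 1.0000
    outer loop
      vertex 14.000 7.000 15.000
      vertex 3.500 0.938 15.000
      vertex 8.216 0.106 15.000
    endloop
  endfacet
  facet normal 0.0000 0.0000 1.0000
    outer loop
      vertex 14.000 7.000 15.000
      vertex 8.216 0.106 15.000
      vertex 12.362 2.500 15.000
    endloop
  endfacet
  facet normal 0.9397 0.3420 0.0000
    outer loop
      vertex 14.000 7.000 0.000
      vertex 12.362 11.500 0.000
      vertex 12.362 11.500 15.000
    endloop
  endfacet
  facet normal 0.9397 0.3420 0.0000
    outer loop
      vertex 14.000 7.000 0.000
      vertex 12.362 11.500 15.000
      vertex 14.000 7.000 15.000
    endloop
  endfacet
  facet normal 0.5000 0.8660 0.0000
    outer loop
      vertex 12.362 11.500 0.000
      vertex 8.216 13.894 0.000
      vertex 8.216 13.894 15.000
    endloop
  endfacet
  facet normal 0.5000 0.8660 0.0000
    outer loop
      vertex 12.362 11.500 0.000
      vertex 8.216 13.894 15.000
      vertex 12.362 11.500 15.000
    endloop
  endfacet
  facet normal -0.1737 0.9848 0.0000
    outer loop
      vertex 8.216 13.894 0.000
      vertex 3.500 13.062 0.000
      vertex 3.500 13.062 15.000
    endloop
  endfacet
  facet normal -0.1737 0.9848 0.0000
    outer loop
      vertex 8.216 13.894 0.000
      vertex 3.500 13.062 15.000
      vertex 8.216 13.894 15.000
    endloop
  endfacet
  facet normal -0.7660 0.6428 0.0000
    outer loop
      vertex 3.500 13.062 0.000
      vertex 0.422 9.394 0.000
      vertex 0.422 9.394 15.000
    endloop
  endfacet
  facet normal -0.7660 0.6428 0.0000
    outer loop
      vertex 3.500 13.062 0.000
      vertex 0.422 9.394 15.000
      vertex 3.500 13.062 15.000
    endloop
  endfacet
  facet normal -1.0000 0.0000 0.0000
    outer loop
      vertex 0.422 9.394 0.000
      vertex 0.422 4.606 0.000
      vertex 0.422 4.606 15.000
    endloop
  endfacet
  facet normal -1.0000 0.0000 0.0000
    outer loop
      vertex 0.422 9.394 0.000
      vertex 0.422 4.606 15.000
      vertex 0.422 9.394 15.000
    endloop
  endfacet
  facet normal -0.7660 -0.6428 0.0000
    outer loop
      vertex 0.422 4.606 0.000
      vertex 3.500 0.938 0.000
      vertex 3.500 0.938 15.000
    endloop
  endfacet
  facet normal -0.7660 -0.6428 0.0000
    outer loop
      vertex 0.422 4.606 0.000
      vertex 3.500 0.938 15.000
      vertex 0.422 4.606 15.000
    endloop
  endfacet
  facet normal -0.1737 -0.9848 0.0000
    outer loop
      vertex 3.500 0.938 0.000
      vertex 8.216 0.106 0.000
      vertex 8.216 0.106 15.000
    endloop
  endfacet
  facet normal -0.1737 -0.9848 0.0000
    outer loop
      vertex 3.500 0.938 0.000
      vertex 8.216 0.106 15.000
      vertex 3.500 0.938 15.000
    endloop
  endfacet
  facet normal 0.5000 -0.8660 0.0000
    outer loop
      vertex 8.216 0.106 0.000
      vertex 12.362 2.500 0.000
      vertex 12.362 2.500 15.000
    endloop
  endfacet
  facet normal 0.5000 -0.8660 0.0000
    outer loop
      vertex 8.216 0.106 0.000
      vertex 12.362 2.500 15.000
      vertex 8.216 0.106 15.000
    endloop
  endfacet
  facet normal 0.9397 -0.3420 0.0000
    outer loop
      vertex 12.362 2.500 0.000
      vertex 14.000 7.000 0.000
      vertex 14.000 7.000 15.000
    endloop
  endfacet
  facet normal 0.9397 -0.3420 0.0000
    outer loop
      vertex 12.362 2.500 0.000
      vertex 14.000 7.000 15.000
      vertex 12.362 2.500 15.000
    endloop
  endfacet
endsolid part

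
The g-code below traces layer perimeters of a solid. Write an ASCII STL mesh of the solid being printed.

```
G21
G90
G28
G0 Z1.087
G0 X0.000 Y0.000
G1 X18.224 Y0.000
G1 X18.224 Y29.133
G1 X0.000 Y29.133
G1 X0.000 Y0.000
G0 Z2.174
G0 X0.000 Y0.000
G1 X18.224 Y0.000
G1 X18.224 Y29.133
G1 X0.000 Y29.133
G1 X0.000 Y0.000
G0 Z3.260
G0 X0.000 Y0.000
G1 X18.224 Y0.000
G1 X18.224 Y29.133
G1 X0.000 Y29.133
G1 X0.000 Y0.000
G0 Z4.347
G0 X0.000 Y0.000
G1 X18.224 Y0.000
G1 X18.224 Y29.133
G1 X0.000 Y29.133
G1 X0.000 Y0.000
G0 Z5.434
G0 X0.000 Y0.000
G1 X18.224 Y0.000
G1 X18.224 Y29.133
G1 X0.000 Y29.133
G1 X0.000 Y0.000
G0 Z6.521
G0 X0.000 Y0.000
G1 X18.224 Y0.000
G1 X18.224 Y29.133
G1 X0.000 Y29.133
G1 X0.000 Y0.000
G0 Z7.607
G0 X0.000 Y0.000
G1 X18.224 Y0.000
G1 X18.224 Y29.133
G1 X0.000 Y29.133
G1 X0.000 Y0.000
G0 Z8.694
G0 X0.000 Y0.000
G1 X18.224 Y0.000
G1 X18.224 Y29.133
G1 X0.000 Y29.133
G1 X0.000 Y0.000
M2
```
solid part
  facet normal 0.0000 0.0000 -1.0000
    outer loop
      vertex 18.224 29.133 0.000
      vertex 18.224 0.000 0.000
      vertex 0.000 0.000 0.000
    endloop
  endfacet
  facet normal 0.0000 0.0000 -1.0000
    outer loop
      vertex 0.000 29.133 0.000
      vertex 18.224 29.133 0.000
      vertex 0.000 0.000 0.000
    endloop
  endfacet
  facet normal 0.0000 0.0000 1.0000
    outer loop
      vertex 0.000 0.000 8.694
      vertex 18.224 0.000 8.694
      vertex 18.224 29.133 8.694
    endloop
  endfacet
  facet normal 0.0000 0.0000 1.0000
    outer loop
      vertex 0.000 0.000 8.694
      vertex 18.224 29.133 8.694
      vertex 0.000 29.133 8.694
    endloop
  endfacet
  facet normal 0.0000 -1.0000 0.0000
    outer loop
      vertex 0.000 0.000 0.000
      vertex 18.224 0.000 0.000
      vertex 18.224 0.000 8.694
    endloop
  endfacet
  facet normal 0.0000 -1.0000 0.0000
    outer loop
      vertex 0.000 0.000 0.000
      vertex 18.224 0.000 8.694
      vertex 0.000 0.000 8.694
    endloop
  endfacet
  facet normal 0.0000 1.0000 0.0000
    outer loop
      vertex 18.224 29.133 8.694
      vertex 18.224 29.133 0.000
      vertex 0.000 29.133 0.000
    endloop
  endfacet
  facet normal 0.0000 1.0000 0.0000
    outer loop
      vertex 0.000 29.133 8.694
      vertex 18.224 29.133 8.694
      vertex 0.000 29.133 0.000
    endloop
  endfacet
  facet normal -1.0000 0.0000 0.0000
    outer loop
      vertex 0.000 29.133 8.694
      vertex 0.000 29.133 0.000
      vertex 0.000 0.000 0.000
    endloop
  endfacet
  facet normal -1.0000 0.0000 0.0000
    outer loop
      vertex 0.000 0.000 8.694
      vertex 0.000 29.133 8.694
      vertex 0.000 0.000 0.000
    endloop
  endfacet
  facet normal 1.0000 0.0000 0.0000
    outer loop
      vertex 18.224 0.000 0.000
      vertex 18.224 29.133 0.000
      vertex 18.224 29.133 8.694
    endloop
  endfacet
  facet normal 1.0000 0.0000 0.0000
    outer loop
      vertex 18.224 0.000 0.000
      vertex 18.224 29.133 8.694
      vertex 18.224 0.000 8.694
    endloop
  endfacet
endsolid part

The G0 Z moves step by Δz≈1.087 mm. Every layer's G1 loop is the same polygon, so the solid is a straight extrusion of it from z=0 to z≈8.69. Closing with flat bottom and top caps and triangulating gives 12 facets — a rectangular box, roughly 18.2 × 29.1 mm footprint and 8.69 mm tall.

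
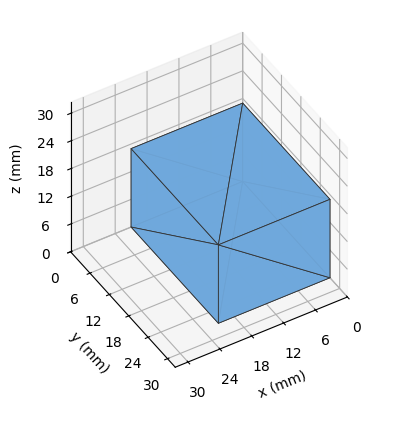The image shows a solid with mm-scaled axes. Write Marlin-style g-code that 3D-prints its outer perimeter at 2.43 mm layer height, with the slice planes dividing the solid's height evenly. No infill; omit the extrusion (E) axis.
Reading the render: the shape is a rectangular box, roughly 21 × 27 mm footprint and 17 mm tall (dimensions read to the nearest mm from the axis ticks). For the g-code, the solid's height is divided into equal slices at the stated Δz and each level perimeter traced with G1 moves after a G0 lift.

; perimeter-only toolpath
G21 ; units = mm
G90 ; absolute positioning
G28 ; home
; layer 1
G0 Z2.43
G0 X0.00 Y0.00
G1 X21.00 Y0.00
G1 X21.00 Y27.00
G1 X0.00 Y27.00
G1 X0.00 Y0.00
; layer 2
G0 Z4.86
G0 X0.00 Y0.00
G1 X21.00 Y0.00
G1 X21.00 Y27.00
G1 X0.00 Y27.00
G1 X0.00 Y0.00
; layer 3
G0 Z7.29
G0 X0.00 Y0.00
G1 X21.00 Y0.00
G1 X21.00 Y27.00
G1 X0.00 Y27.00
G1 X0.00 Y0.00
; layer 4
G0 Z9.71
G0 X0.00 Y0.00
G1 X21.00 Y0.00
G1 X21.00 Y27.00
G1 X0.00 Y27.00
G1 X0.00 Y0.00
; layer 5
G0 Z12.14
G0 X0.00 Y0.00
G1 X21.00 Y0.00
G1 X21.00 Y27.00
G1 X0.00 Y27.00
G1 X0.00 Y0.00
; layer 6
G0 Z14.57
G0 X0.00 Y0.00
G1 X21.00 Y0.00
G1 X21.00 Y27.00
G1 X0.00 Y27.00
G1 X0.00 Y0.00
; layer 7
G0 Z17.00
G0 X0.00 Y0.00
G1 X21.00 Y0.00
G1 X21.00 Y27.00
G1 X0.00 Y27.00
G1 X0.00 Y0.00
M2 ; end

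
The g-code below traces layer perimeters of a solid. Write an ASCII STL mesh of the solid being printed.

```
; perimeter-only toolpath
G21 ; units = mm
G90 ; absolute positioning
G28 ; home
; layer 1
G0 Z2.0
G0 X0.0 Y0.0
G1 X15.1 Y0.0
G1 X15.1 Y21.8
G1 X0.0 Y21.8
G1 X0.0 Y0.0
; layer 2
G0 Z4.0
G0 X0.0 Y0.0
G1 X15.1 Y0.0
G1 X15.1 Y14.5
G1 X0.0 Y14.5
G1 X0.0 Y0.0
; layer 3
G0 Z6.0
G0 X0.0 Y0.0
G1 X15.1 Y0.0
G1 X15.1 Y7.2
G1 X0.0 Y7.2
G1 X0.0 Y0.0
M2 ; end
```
solid part
  facet normal 0.0000 0.0000 -1.0000
    outer loop
      vertex 15.1 29.0 0.0
      vertex 15.1 0.0 0.0
      vertex 0.0 0.0 0.0
    endloop
  endfacet
  facet normal 0.0000 0.0000 -1.0000
    outer loop
      vertex 0.0 29.0 0.0
      vertex 15.1 29.0 0.0
      vertex 0.0 0.0 0.0
    endloop
  endfacet
  facet normal 0.0000 -1.0000 0.0000
    outer loop
      vertex 0.0 0.0 0.0
      vertex 15.1 0.0 0.0
      vertex 15.1 0.0 8.0
    endloop
  endfacet
  facet normal 0.0000 -1.0000 0.0000
    outer loop
      vertex 0.0 0.0 0.0
      vertex 15.1 0.0 8.0
      vertex 0.0 0.0 8.0
    endloop
  endfacet
  facet normal 0.0000 0.2659 0.9640
    outer loop
      vertex 0.0 0.0 8.0
      vertex 15.1 0.0 8.0
      vertex 15.1 29.0 0.0
    endloop
  endfacet
  facet normal 0.0000 0.2659 0.9640
    outer loop
      vertex 0.0 0.0 8.0
      vertex 15.1 29.0 0.0
      vertex 0.0 29.0 0.0
    endloop
  endfacet
  facet normal -1.0000 0.0000 0.0000
    outer loop
      vertex 0.0 0.0 8.0
      vertex 0.0 29.0 0.0
      vertex 0.0 0.0 0.0
    endloop
  endfacet
  facet normal 1.0000 0.0000 0.0000
    outer loop
      vertex 15.1 0.0 0.0
      vertex 15.1 29.0 0.0
      vertex 15.1 0.0 8.0
    endloop
  endfacet
endsolid part

The G0 Z moves step by Δz≈2.0 mm. The G1 loops shrink linearly with z, so the solid tapers from its base footprint up to z≈8. Closing with a flat bottom cap and the tapered top and triangulating gives 8 facets — a wedge (ramp): 15.1 × 29 mm base, rising to 8 mm along the y=0 edge and sloping linearly to z=0 at y=29.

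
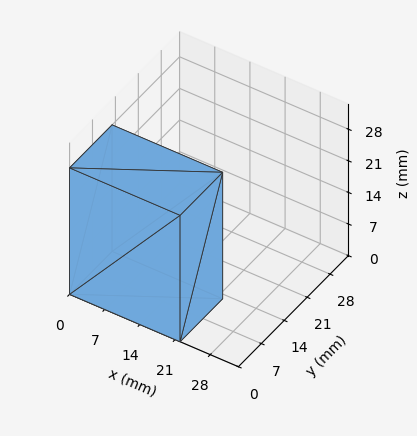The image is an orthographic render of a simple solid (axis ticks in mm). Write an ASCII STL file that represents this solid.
Reading the render: the shape is a rectangular box, roughly 22 × 13 mm footprint and 28 mm tall (dimensions read to the nearest mm from the axis ticks). For the STL, each face is triangulated and given an outward normal.

solid part
  facet normal 0.0000 0.0000 -1.0000
    outer loop
      vertex 22.000 13.000 0.000
      vertex 22.000 0.000 0.000
      vertex 0.000 0.000 0.000
    endloop
  endfacet
  facet normal 0.0000 0.0000 -1.0000
    outer loop
      vertex 0.000 13.000 0.000
      vertex 22.000 13.000 0.000
      vertex 0.000 0.000 0.000
    endloop
  endfacet
  facet normal 0.0000 0.0000 1.0000
    outer loop
      vertex 0.000 0.000 28.000
      vertex 22.000 0.000 28.000
      vertex 22.000 13.000 28.000
    endloop
  endfacet
  facet normal 0.0000 0.0000 1.0000
    outer loop
      vertex 0.000 0.000 28.000
      vertex 22.000 13.000 28.000
      vertex 0.000 13.000 28.000
    endloop
  endfacet
  facet normal 0.0000 -1.0000 0.0000
    outer loop
      vertex 0.000 0.000 0.000
      vertex 22.000 0.000 0.000
      vertex 22.000 0.000 28.000
    endloop
  endfacet
  facet normal 0.0000 -1.0000 0.0000
    outer loop
      vertex 0.000 0.000 0.000
      vertex 22.000 0.000 28.000
      vertex 0.000 0.000 28.000
    endloop
  endfacet
  facet normal 0.0000 1.0000 0.0000
    outer loop
      vertex 22.000 13.000 28.000
      vertex 22.000 13.000 0.000
      vertex 0.000 13.000 0.000
    endloop
  endfacet
  facet normal 0.0000 1.0000 0.0000
    outer loop
      vertex 0.000 13.000 28.000
      vertex 22.000 13.000 28.000
      vertex 0.000 13.000 0.000
    endloop
  endfacet
  facet normal -1.0000 0.0000 0.0000
    outer loop
      vertex 0.000 13.000 28.000
      vertex 0.000 13.000 0.000
      vertex 0.000 0.000 0.000
    endloop
  endfacet
  facet normal -1.0000 0.0000 0.0000
    outer loop
      vertex 0.000 0.000 28.000
      vertex 0.000 13.000 28.000
      vertex 0.000 0.000 0.000
    endloop
  endfacet
  facet normal 1.0000 0.0000 0.0000
    outer loop
      vertex 22.000 0.000 0.000
      vertex 22.000 13.000 0.000
      vertex 22.000 13.000 28.000
    endloop
  endfacet
  facet normal 1.0000 0.0000 0.0000
    outer loop
      vertex 22.000 0.000 0.000
      vertex 22.000 13.000 28.000
      vertex 22.000 0.000 28.000
    endloop
  endfacet
endsolid part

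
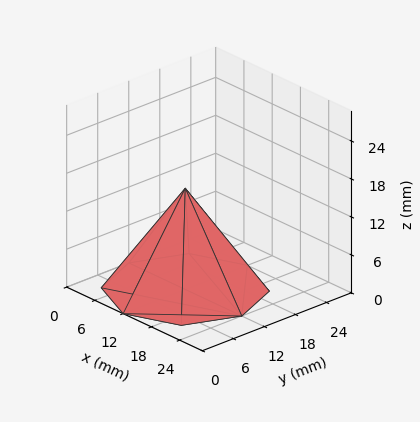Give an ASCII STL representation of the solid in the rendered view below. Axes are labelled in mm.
Reading the render: the shape is a regular 8-sided pyramid, base circumscribed radius ≈ 12 mm, apex at z ≈ 16 mm (dimensions read to the nearest mm from the axis ticks). For the STL, each face is triangulated and given an outward normal.

solid part
  facet normal 0.0000 0.0000 -1.0000
    outer loop
      vertex 12.0 24.0 0.0
      vertex 20.5 20.5 0.0
      vertex 24.0 12.0 0.0
    endloop
  endfacet
  facet normal 0.0000 0.0000 -1.0000
    outer loop
      vertex 3.5 20.5 0.0
      vertex 12.0 24.0 0.0
      vertex 24.0 12.0 0.0
    endloop
  endfacet
  facet normal 0.0000 0.0000 -1.0000
    outer loop
      vertex 0.0 12.0 0.0
      vertex 3.5 20.5 0.0
      vertex 24.0 12.0 0.0
    endloop
  endfacet
  facet normal 0.0000 0.0000 -1.0000
    outer loop
      vertex 3.5 3.5 0.0
      vertex 0.0 12.0 0.0
      vertex 24.0 12.0 0.0
    endloop
  endfacet
  facet normal 0.0000 0.0000 -1.0000
    outer loop
      vertex 12.0 0.0 0.0
      vertex 3.5 3.5 0.0
      vertex 24.0 12.0 0.0
    endloop
  endfacet
  facet normal 0.0000 0.0000 -1.0000
    outer loop
      vertex 20.5 3.5 0.0
      vertex 12.0 0.0 0.0
      vertex 24.0 12.0 0.0
    endloop
  endfacet
  facet normal 0.7598 0.3129 0.5699
    outer loop
      vertex 24.0 12.0 0.0
      vertex 20.5 20.5 0.0
      vertex 12.0 12.0 16.0
    endloop
  endfacet
  facet normal 0.3129 0.7598 0.5699
    outer loop
      vertex 20.5 20.5 0.0
      vertex 12.0 24.0 0.0
      vertex 12.0 12.0 16.0
    endloop
  endfacet
  facet normal -0.3129 0.7598 0.5699
    outer loop
      vertex 12.0 24.0 0.0
      vertex 3.5 20.5 0.0
      vertex 12.0 12.0 16.0
    endloop
  endfacet
  facet normal -0.7598 0.3129 0.5699
    outer loop
      vertex 3.5 20.5 0.0
      vertex 0.0 12.0 0.0
      vertex 12.0 12.0 16.0
    endloop
  endfacet
  facet normal -0.7598 -0.3129 0.5699
    outer loop
      vertex 0.0 12.0 0.0
      vertex 3.5 3.5 0.0
      vertex 12.0 12.0 16.0
    endloop
  endfacet
  facet normal -0.3129 -0.7598 0.5699
    outer loop
      vertex 3.5 3.5 0.0
      vertex 12.0 0.0 0.0
      vertex 12.0 12.0 16.0
    endloop
  endfacet
  facet normal 0.3129 -0.7598 0.5699
    outer loop
      vertex 12.0 0.0 0.0
      vertex 20.5 3.5 0.0
      vertex 12.0 12.0 16.0
    endloop
  endfacet
  facet normal 0.7598 -0.3129 0.5699
    outer loop
      vertex 20.5 3.5 0.0
      vertex 24.0 12.0 0.0
      vertex 12.0 12.0 16.0
    endloop
  endfacet
endsolid part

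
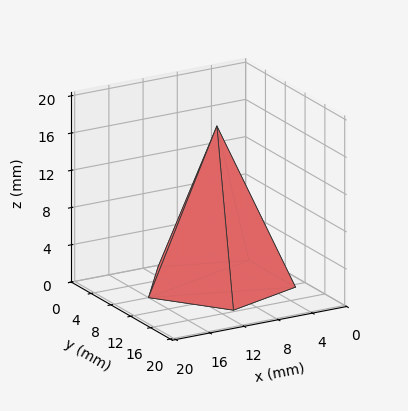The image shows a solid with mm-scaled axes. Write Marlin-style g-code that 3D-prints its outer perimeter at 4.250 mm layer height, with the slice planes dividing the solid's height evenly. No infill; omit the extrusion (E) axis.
Reading the render: the shape is a regular 5-sided pyramid, base circumscribed radius ≈ 8 mm, apex at z ≈ 17 mm (dimensions read to the nearest mm from the axis ticks). For the g-code, the solid's height is divided into equal slices at the stated Δz and each level perimeter traced with G1 moves after a G0 lift.

; perimeter-only toolpath
G21 ; units = mm
G90 ; absolute positioning
G28 ; home
; layer 1
G0 Z4.250
G0 X14.000 Y8.000
G1 X9.854 Y13.706
G1 X3.146 Y11.527
G1 X3.146 Y4.473
G1 X9.854 Y2.294
G1 X14.000 Y8.000
; layer 2
G0 Z8.500
G0 X12.000 Y8.000
G1 X9.236 Y11.804
G1 X4.764 Y10.351
G1 X4.764 Y5.649
G1 X9.236 Y4.196
G1 X12.000 Y8.000
; layer 3
G0 Z12.750
G0 X10.000 Y8.000
G1 X8.618 Y9.902
G1 X6.382 Y9.175
G1 X6.382 Y6.825
G1 X8.618 Y6.098
G1 X10.000 Y8.000
M2 ; end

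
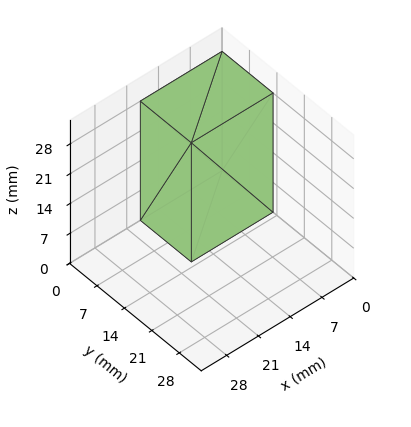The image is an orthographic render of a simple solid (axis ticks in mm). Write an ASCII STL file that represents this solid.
Reading the render: the shape is a rectangular box, roughly 18 × 13 mm footprint and 28 mm tall (dimensions read to the nearest mm from the axis ticks). For the STL, each face is triangulated and given an outward normal.

solid part
  facet normal 0.0000 0.0000 -1.0000
    outer loop
      vertex 18.000 13.000 0.000
      vertex 18.000 0.000 0.000
      vertex 0.000 0.000 0.000
    endloop
  endfacet
  facet normal 0.0000 0.0000 -1.0000
    outer loop
      vertex 0.000 13.000 0.000
      vertex 18.000 13.000 0.000
      vertex 0.000 0.000 0.000
    endloop
  endfacet
  facet normal 0.0000 0.0000 1.0000
    outer loop
      vertex 0.000 0.000 28.000
      vertex 18.000 0.000 28.000
      vertex 18.000 13.000 28.000
    endloop
  endfacet
  facet normal 0.0000 0.0000 1.0000
    outer loop
      vertex 0.000 0.000 28.000
      vertex 18.000 13.000 28.000
      vertex 0.000 13.000 28.000
    endloop
  endfacet
  facet normal 0.0000 -1.0000 0.0000
    outer loop
      vertex 0.000 0.000 0.000
      vertex 18.000 0.000 0.000
      vertex 18.000 0.000 28.000
    endloop
  endfacet
  facet normal 0.0000 -1.0000 0.0000
    outer loop
      vertex 0.000 0.000 0.000
      vertex 18.000 0.000 28.000
      vertex 0.000 0.000 28.000
    endloop
  endfacet
  facet normal 0.0000 1.0000 0.0000
    outer loop
      vertex 18.000 13.000 28.000
      vertex 18.000 13.000 0.000
      vertex 0.000 13.000 0.000
    endloop
  endfacet
  facet normal 0.0000 1.0000 0.0000
    outer loop
      vertex 0.000 13.000 28.000
      vertex 18.000 13.000 28.000
      vertex 0.000 13.000 0.000
    endloop
  endfacet
  facet normal -1.0000 0.0000 0.0000
    outer loop
      vertex 0.000 13.000 28.000
      vertex 0.000 13.000 0.000
      vertex 0.000 0.000 0.000
    endloop
  endfacet
  facet normal -1.0000 0.0000 0.0000
    outer loop
      vertex 0.000 0.000 28.000
      vertex 0.000 13.000 28.000
      vertex 0.000 0.000 0.000
    endloop
  endfacet
  facet normal 1.0000 0.0000 0.0000
    outer loop
      vertex 18.000 0.000 0.000
      vertex 18.000 13.000 0.000
      vertex 18.000 13.000 28.000
    endloop
  endfacet
  facet normal 1.0000 0.0000 0.0000
    outer loop
      vertex 18.000 0.000 0.000
      vertex 18.000 13.000 28.000
      vertex 18.000 0.000 28.000
    endloop
  endfacet
endsolid part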